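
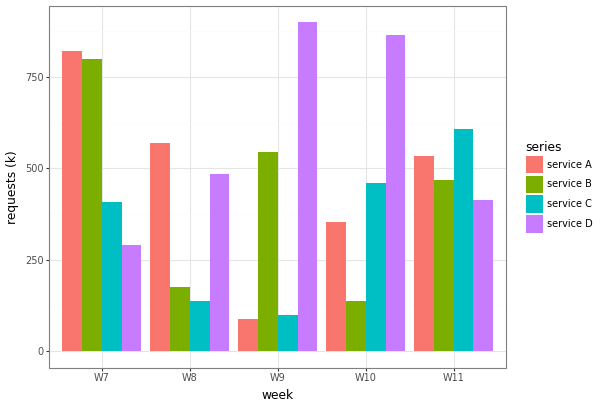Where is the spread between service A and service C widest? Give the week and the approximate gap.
W8, ≈ 500 k

W8: service A ≈ 600, service C ≈ 100 → gap ≈ 500. Next-largest (W7) is only ≈ 400.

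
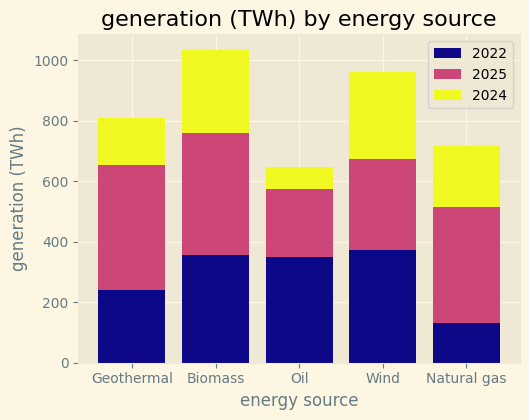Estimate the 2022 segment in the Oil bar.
2022 top ≈ 300, bottom ≈ 0; segment ≈ 300.

≈ 300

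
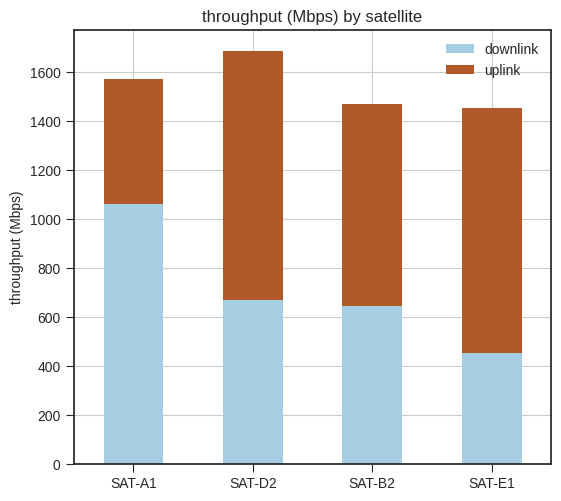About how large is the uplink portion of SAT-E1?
uplink top ≈ 1400, bottom ≈ 400; segment ≈ 1000.

≈ 1000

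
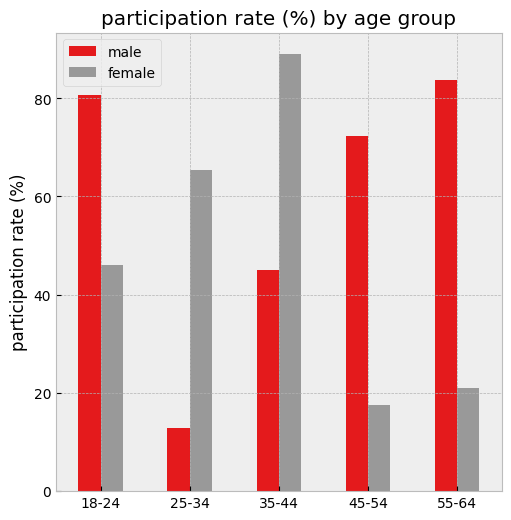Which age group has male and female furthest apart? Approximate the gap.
55-64: male ≈ 80, female ≈ 20 → gap ≈ 60. Next-largest (45-54) is only ≈ 50.

55-64, ≈ 60 %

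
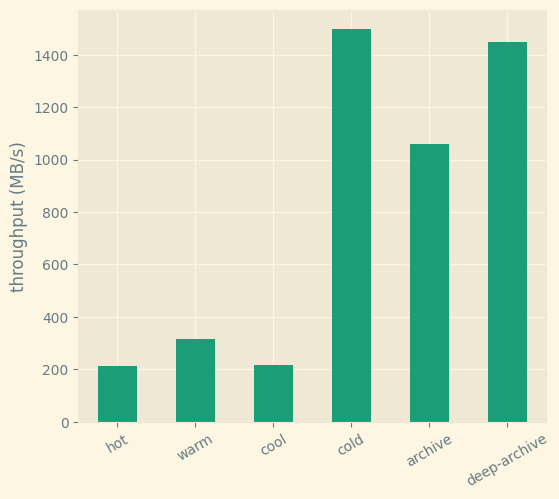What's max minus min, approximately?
Max cold ≈ 1400, min hot ≈ 200; range ≈ 1200.

≈ 1200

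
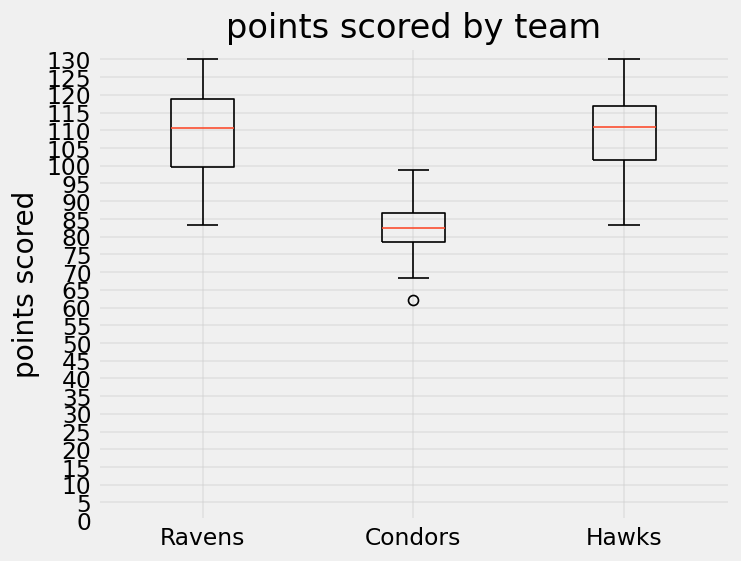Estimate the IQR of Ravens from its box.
≈ 20

Q3 ≈ 120, Q1 ≈ 100; IQR ≈ 20.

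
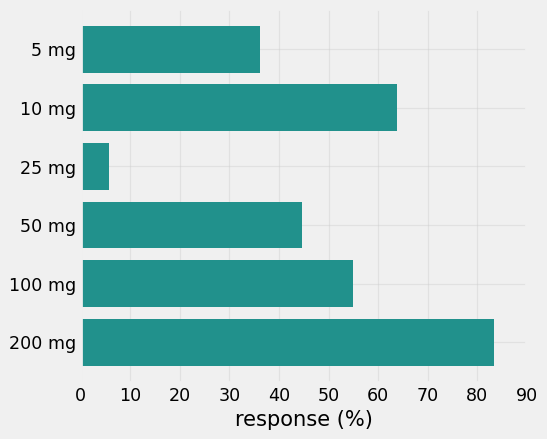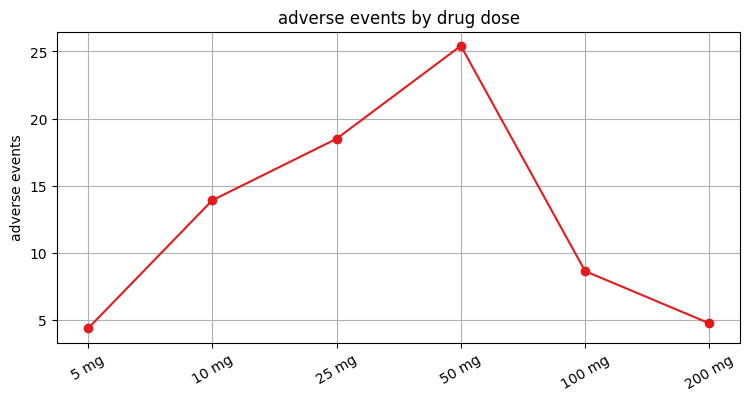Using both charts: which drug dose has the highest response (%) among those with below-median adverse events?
Chart 2 median adverse events ≈ 10; below-median drug doses: 5 mg, 100 mg, 200 mg. Among those, 200 mg has the highest response (%) (≈ 80).

200 mg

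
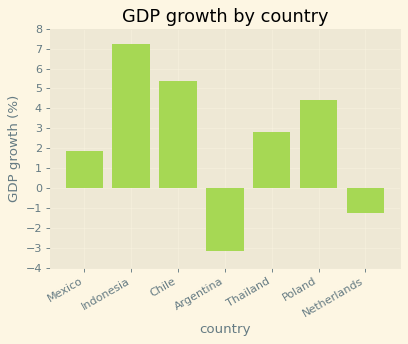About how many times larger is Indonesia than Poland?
Indonesia ≈ 7, Poland ≈ 4; 7/4 ≈ 1.75.

≈ 1.75×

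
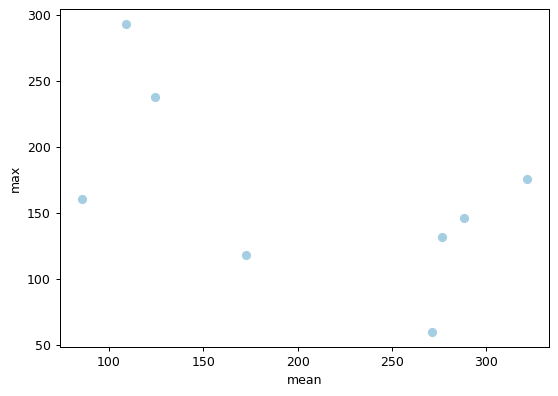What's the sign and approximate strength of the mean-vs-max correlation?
Points are negatively correlated; moderate (|r| ≈ 0.5).

negative, moderate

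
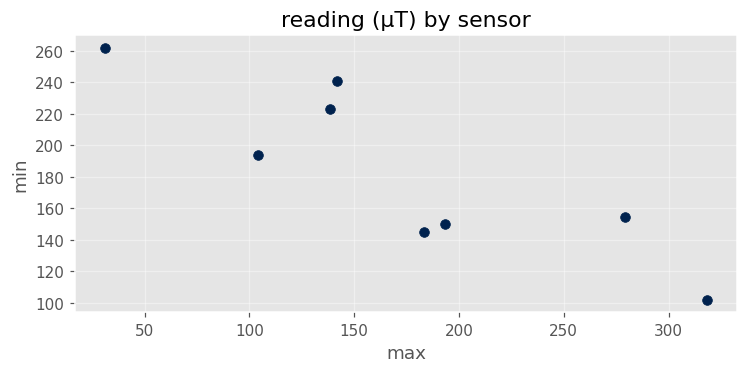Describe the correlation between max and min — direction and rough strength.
negative, strong

Points are negatively correlated; strong (|r| ≈ 0.9).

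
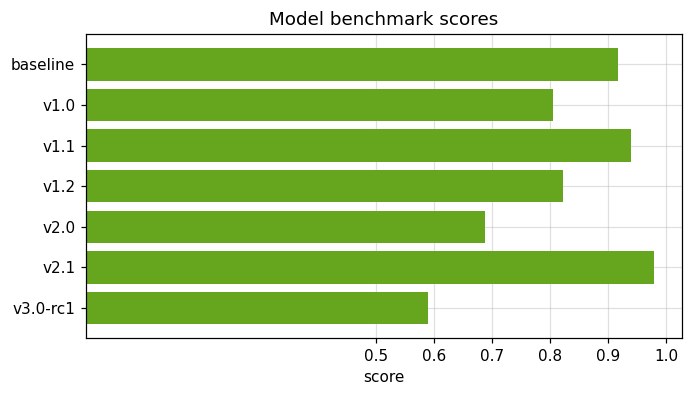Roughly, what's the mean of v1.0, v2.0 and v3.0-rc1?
≈ 0.7

(0.8 + 0.7 + 0.6) / 3 ≈ 0.7.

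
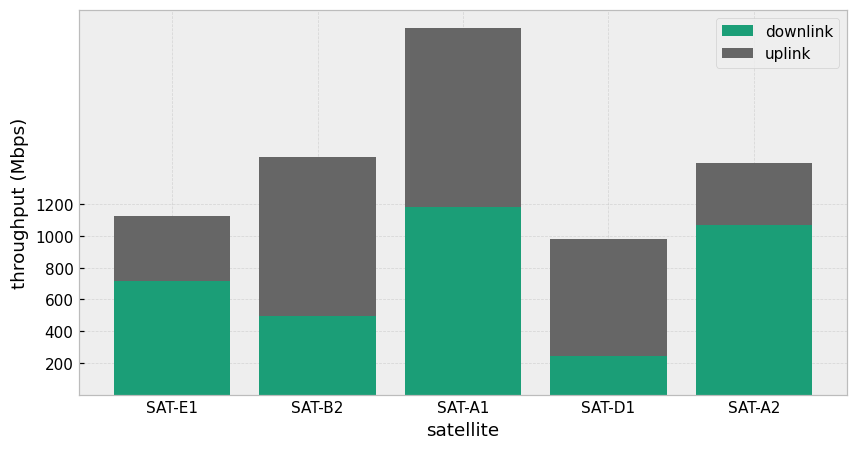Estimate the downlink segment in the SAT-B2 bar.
downlink top ≈ 400, bottom ≈ 0; segment ≈ 400.

≈ 400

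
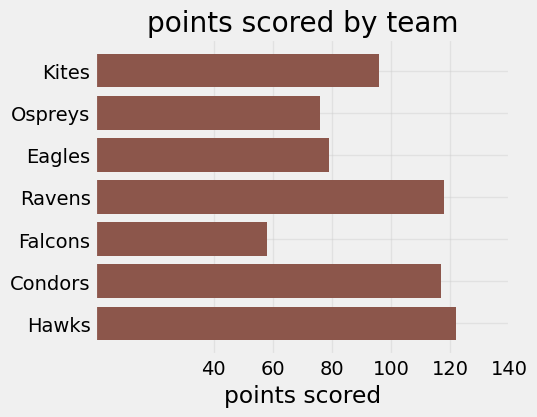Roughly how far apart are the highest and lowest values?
≈ 60

Max Hawks ≈ 120, min Falcons ≈ 60; range ≈ 60.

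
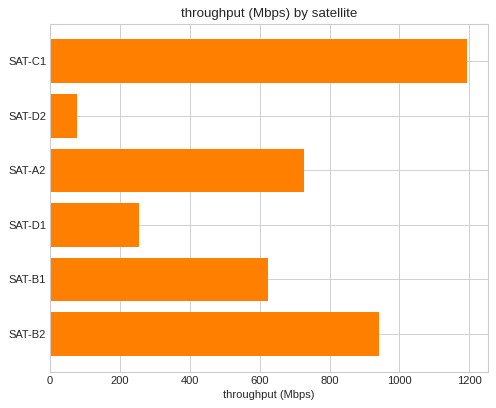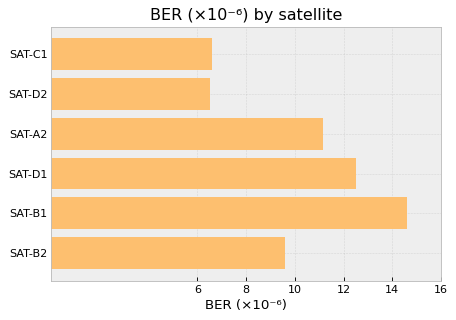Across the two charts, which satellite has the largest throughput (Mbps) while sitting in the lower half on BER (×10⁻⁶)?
Chart 2 median BER (×10⁻⁶) ≈ 10; below-median satellites: SAT-C1, SAT-D2, SAT-B2. Among those, SAT-C1 has the highest throughput (Mbps) (≈ 1200).

SAT-C1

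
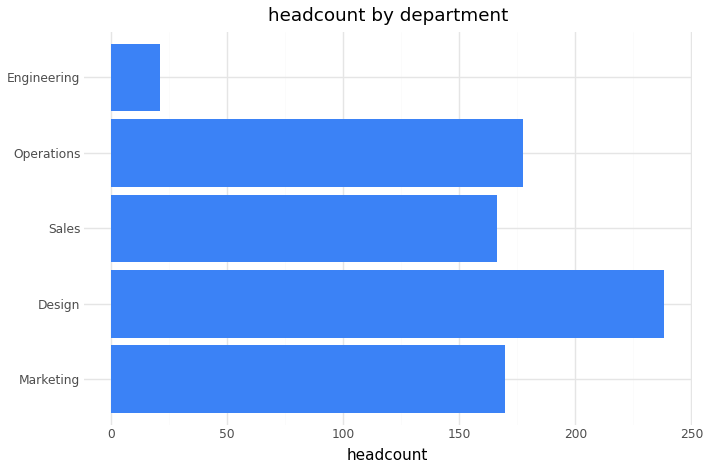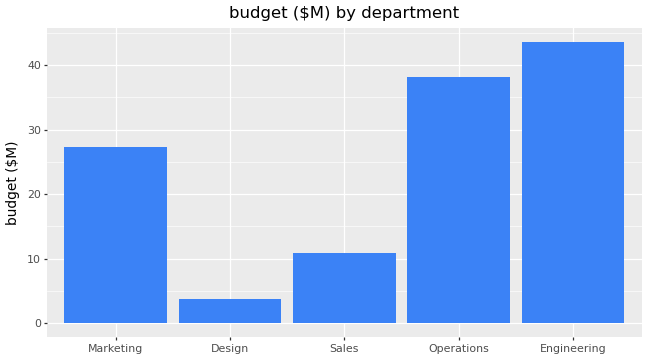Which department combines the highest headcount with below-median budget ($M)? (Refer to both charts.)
Design

Chart 2 median budget ($M) ≈ 25; below-median departments: Design, Sales. Among those, Design has the highest headcount (≈ 250).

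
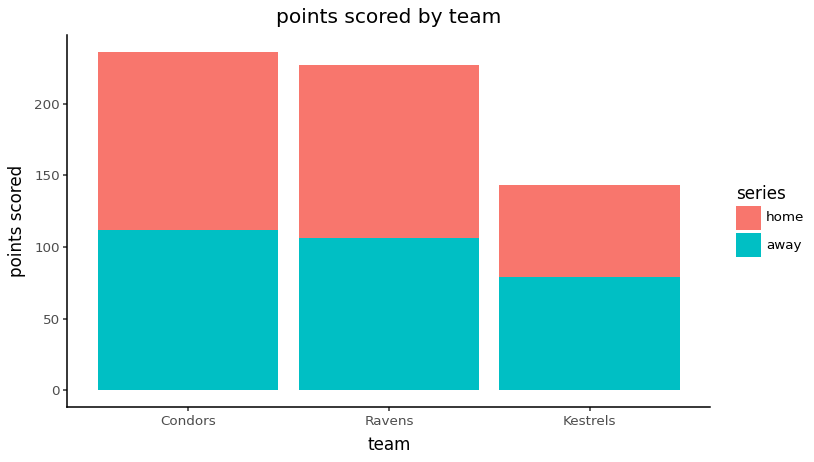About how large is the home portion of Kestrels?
home top ≈ 140, bottom ≈ 80; segment ≈ 60.

≈ 60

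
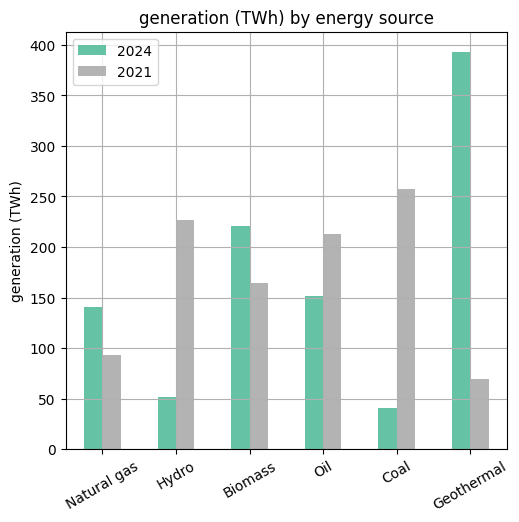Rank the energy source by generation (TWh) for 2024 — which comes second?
Biomass

Top 3 for 2024: Geothermal ≈ 400, Biomass ≈ 200, Oil ≈ 150.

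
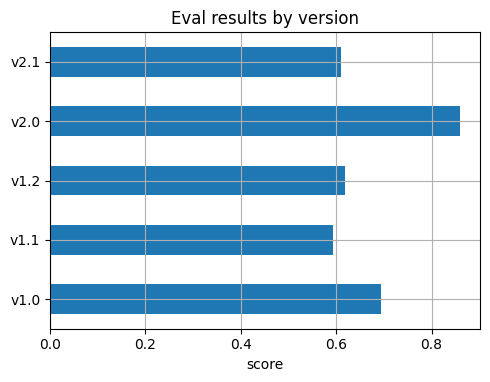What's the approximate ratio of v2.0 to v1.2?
≈ 1.5×

v2.0 ≈ 0.9, v1.2 ≈ 0.6; 0.9/0.6 ≈ 1.5.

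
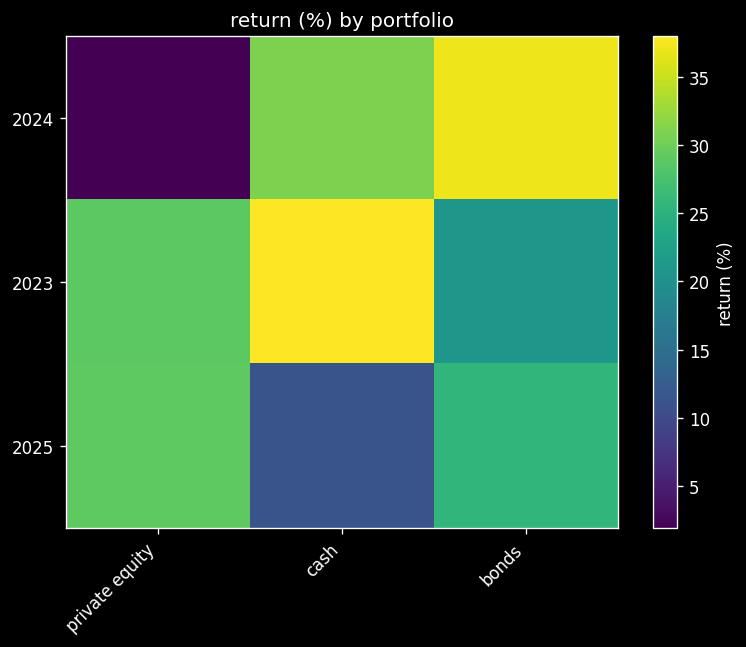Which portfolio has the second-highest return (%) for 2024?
Top 3 for 2024: bonds ≈ 35, cash ≈ 30, private equity ≈ 0.

cash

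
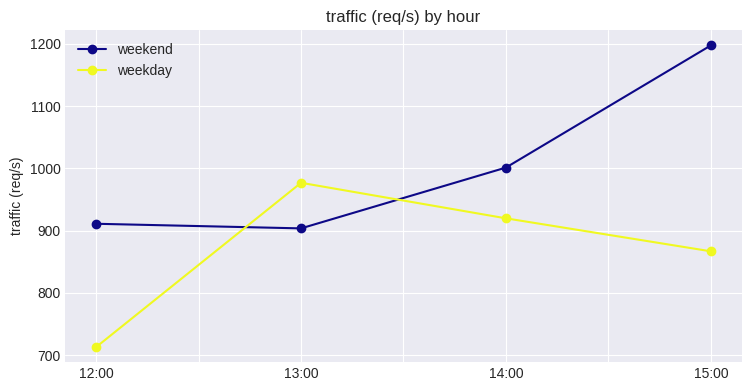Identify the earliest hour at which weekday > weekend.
13:00

12:00: weekday ≈ 700 vs weekend ≈ 900 (not yet); 13:00: weekday ≈ 1000 vs weekend ≈ 900 (first crossover).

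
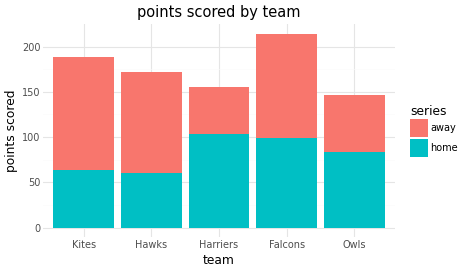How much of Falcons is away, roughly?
≈ 120

away top ≈ 220, bottom ≈ 100; segment ≈ 120.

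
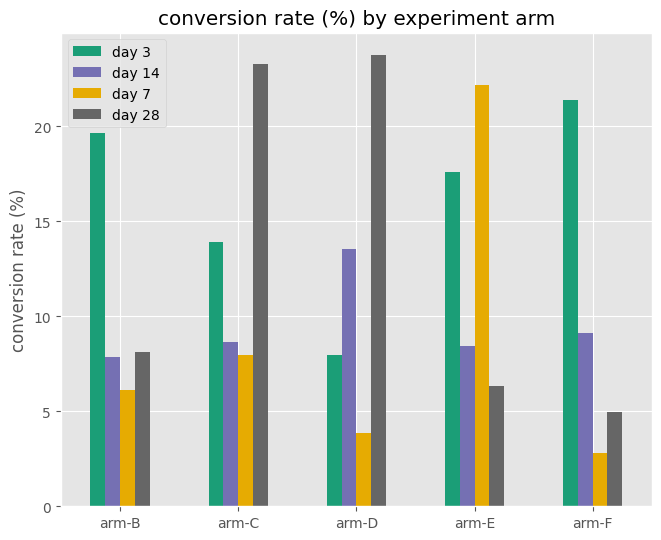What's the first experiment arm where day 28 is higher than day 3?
arm-C

arm-B: day 28 ≈ 8 vs day 3 ≈ 20 (not yet); arm-C: day 28 ≈ 24 vs day 3 ≈ 14 (first crossover).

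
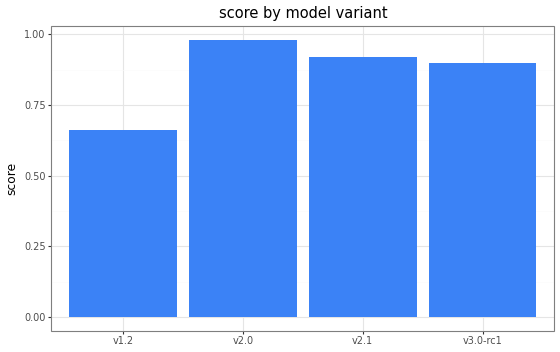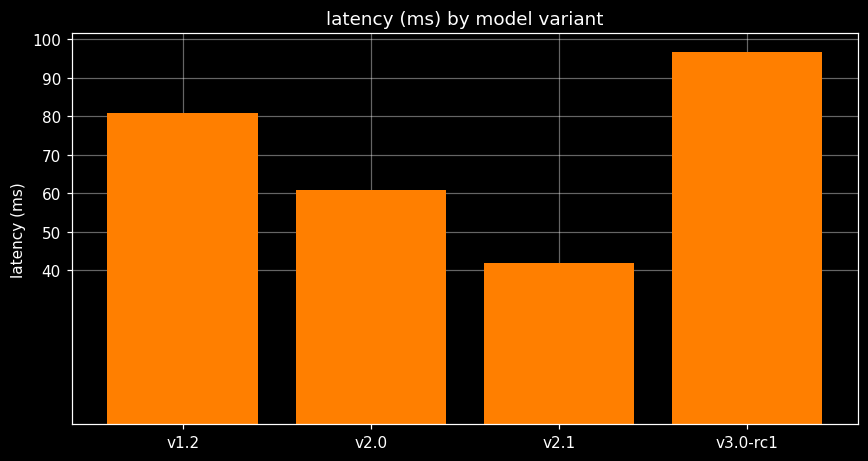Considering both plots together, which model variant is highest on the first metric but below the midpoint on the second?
v2.0

Chart 2 median latency (ms) ≈ 70; below-median model variants: v2.0, v2.1. Among those, v2.0 has the highest score (≈ 1).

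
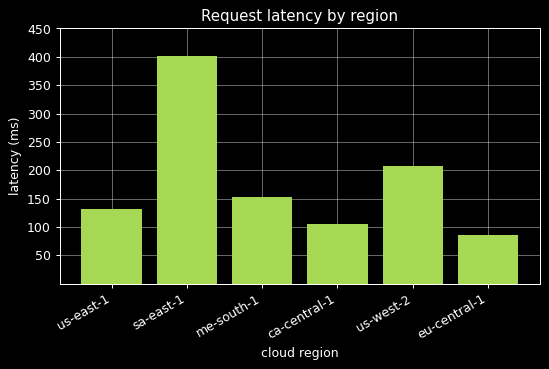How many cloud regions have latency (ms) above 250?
1

Above 250: sa-east-1.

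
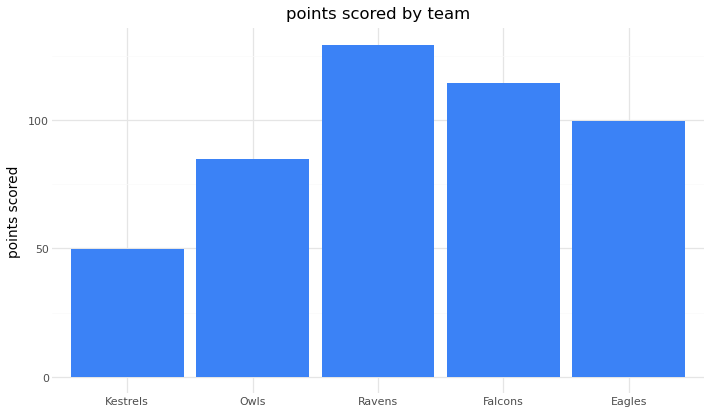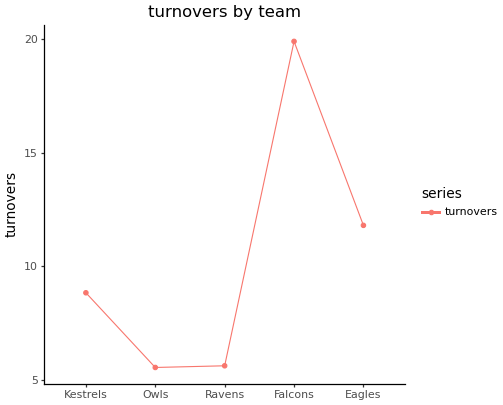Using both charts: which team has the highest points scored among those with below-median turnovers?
Ravens

Chart 2 median turnovers ≈ 8; below-median teams: Owls, Ravens. Among those, Ravens has the highest points scored (≈ 120).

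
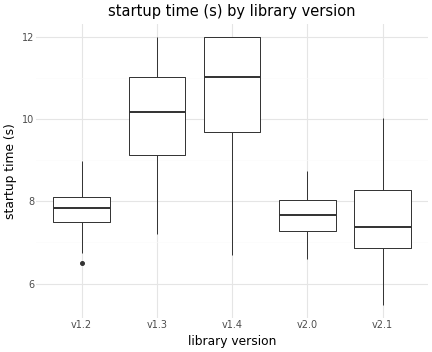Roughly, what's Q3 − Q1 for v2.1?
Q3 ≈ 8.5, Q1 ≈ 7.0; IQR ≈ 1.5.

≈ 1.5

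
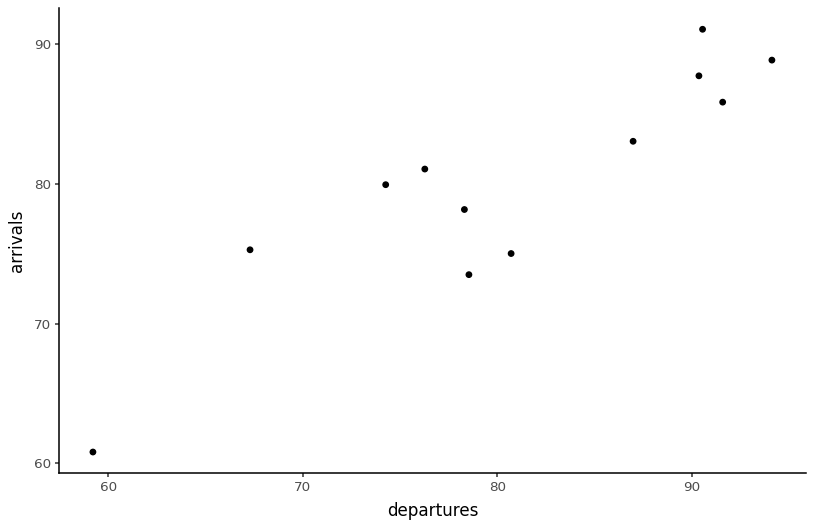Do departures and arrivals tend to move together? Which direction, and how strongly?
Points are positively correlated; strong (|r| ≈ 0.9).

positive, strong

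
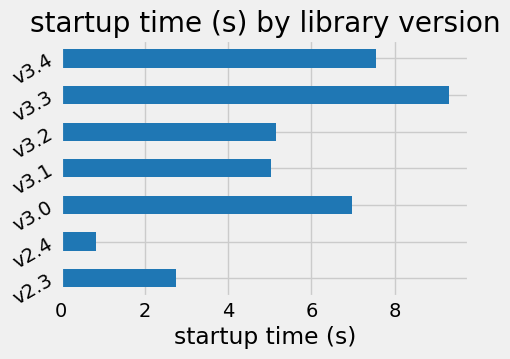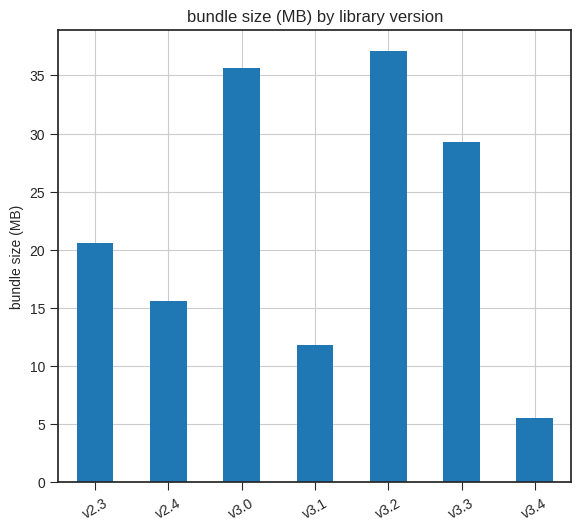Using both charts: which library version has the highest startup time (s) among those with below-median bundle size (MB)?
Chart 2 median bundle size (MB) ≈ 20; below-median library versions: v2.4, v3.1, v3.4. Among those, v3.4 has the highest startup time (s) (≈ 8).

v3.4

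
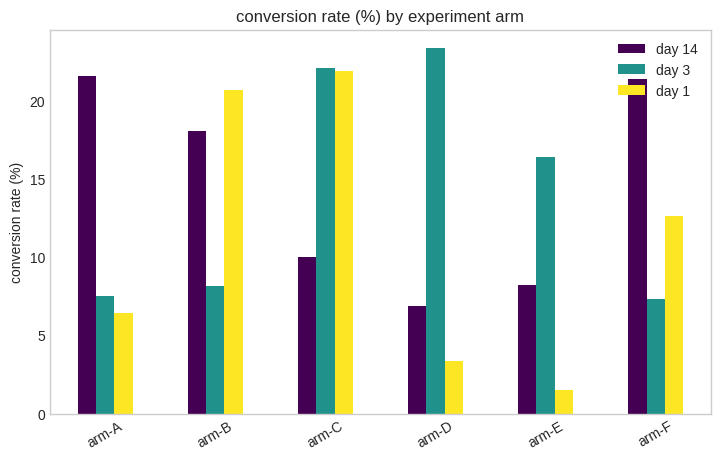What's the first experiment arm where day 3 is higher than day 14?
arm-B: day 3 ≈ 8 vs day 14 ≈ 18 (not yet); arm-C: day 3 ≈ 22 vs day 14 ≈ 10 (first crossover).

arm-C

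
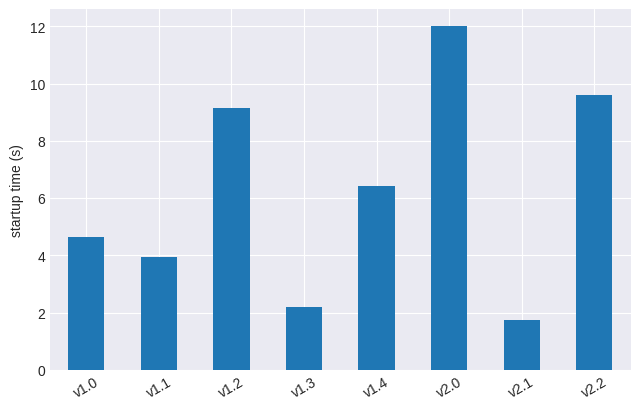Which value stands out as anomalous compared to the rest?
v2.0 ≈ 12; the rest sit between ≈ 2 and ≈ 10.

v2.0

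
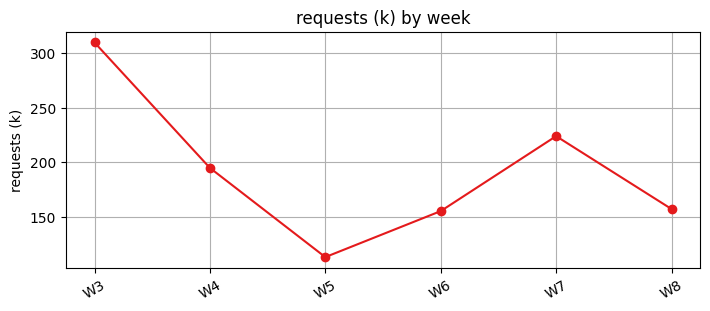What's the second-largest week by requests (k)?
Top 3: W3 ≈ 300, W7 ≈ 220, W4 ≈ 200.

W7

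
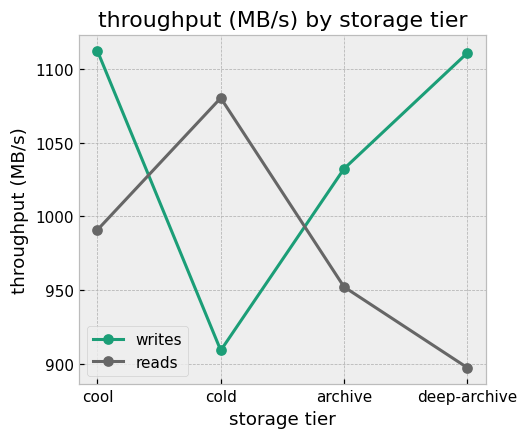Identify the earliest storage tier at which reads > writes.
cold

cool: reads ≈ 1000 vs writes ≈ 1120 (not yet); cold: reads ≈ 1080 vs writes ≈ 900 (first crossover).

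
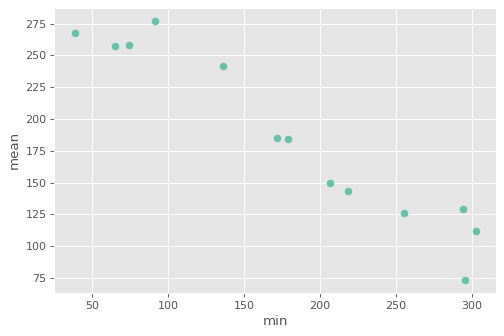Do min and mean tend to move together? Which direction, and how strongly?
negative, strong

Points are negatively correlated; strong (|r| ≈ 1.0).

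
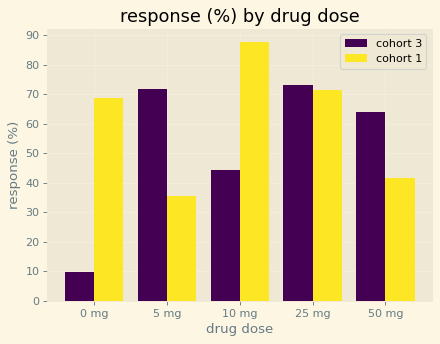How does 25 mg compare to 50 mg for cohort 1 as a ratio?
≈ 1.75×

25 mg ≈ 70, 50 mg ≈ 40; 70/40 ≈ 1.75.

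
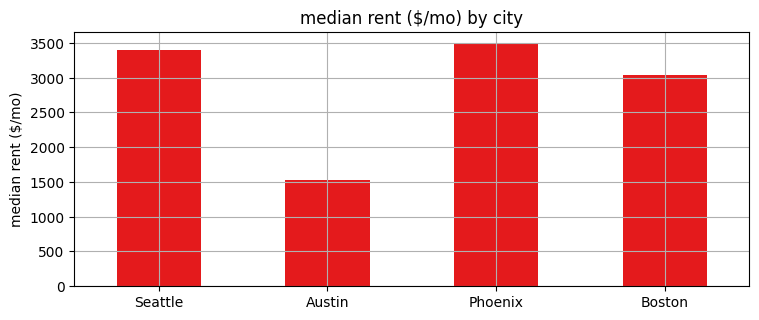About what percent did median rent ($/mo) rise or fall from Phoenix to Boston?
≈ -14.3%

Phoenix ≈ 3500, Boston ≈ 3000; (3000 − 3500) / 3500 ≈ -14.3%.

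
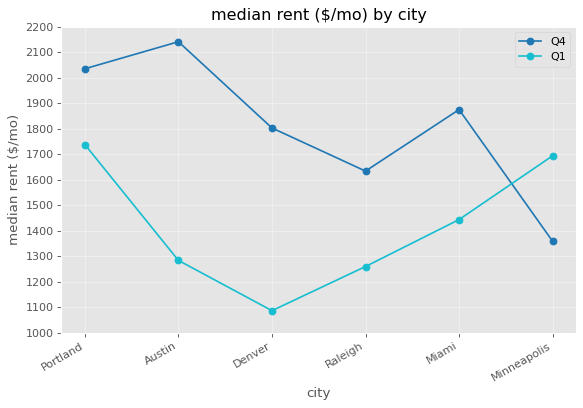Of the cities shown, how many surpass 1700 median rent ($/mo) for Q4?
Above 1700: Portland, Austin, Denver, Miami.

4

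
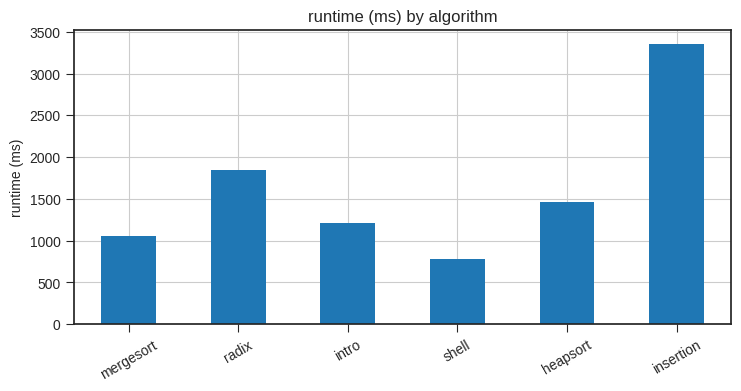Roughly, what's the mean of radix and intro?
(2000 + 1000) / 2 ≈ 1500.

≈ 1500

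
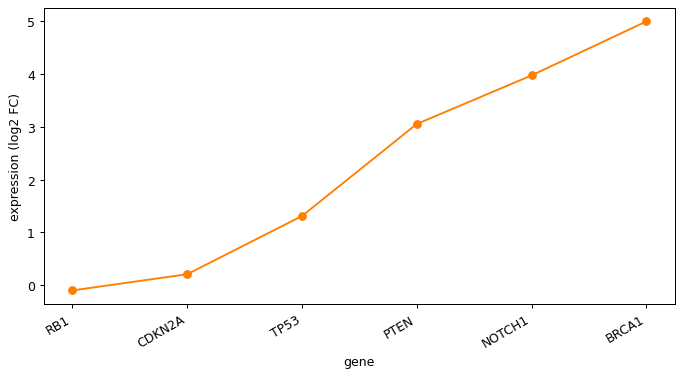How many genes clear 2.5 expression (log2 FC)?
3

Above 2.5: PTEN, NOTCH1, BRCA1.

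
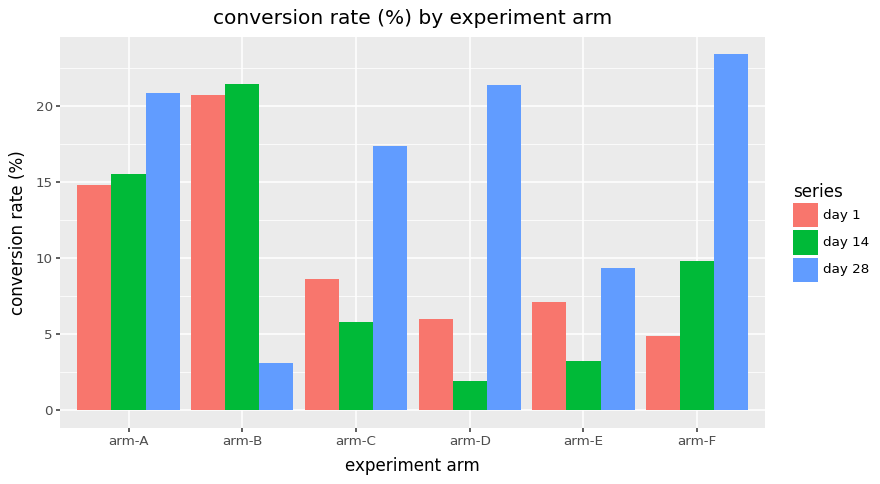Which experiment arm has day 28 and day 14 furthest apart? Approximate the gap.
arm-D: day 28 ≈ 22, day 14 ≈ 2 → gap ≈ 20. Next-largest (arm-B) is only ≈ 18.

arm-D, ≈ 20 %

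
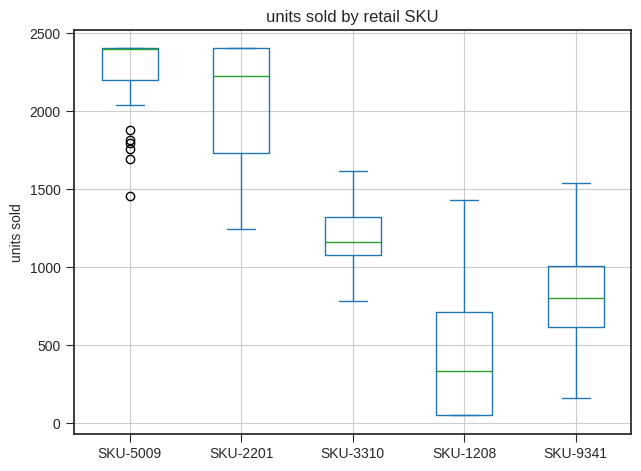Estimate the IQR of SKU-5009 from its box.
≈ 200

Q3 ≈ 2400, Q1 ≈ 2200; IQR ≈ 200.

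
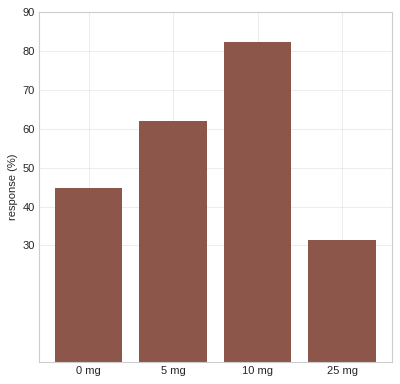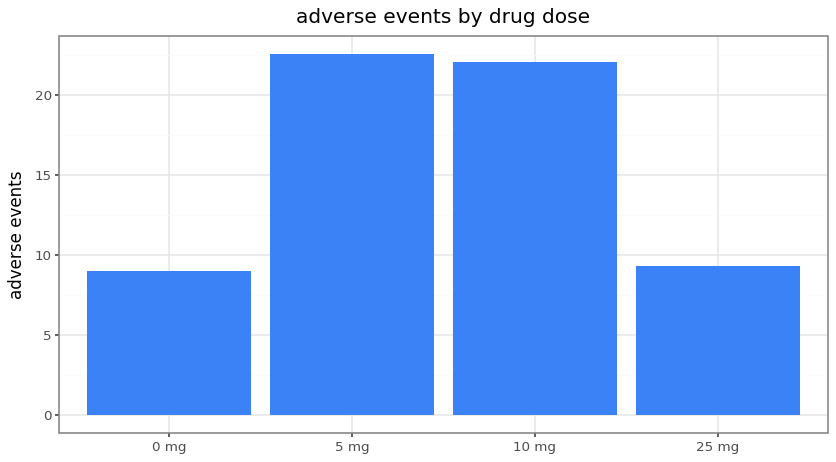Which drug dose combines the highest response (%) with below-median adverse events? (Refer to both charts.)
0 mg

Chart 2 median adverse events ≈ 15; below-median drug doses: 0 mg, 25 mg. Among those, 0 mg has the highest response (%) (≈ 40).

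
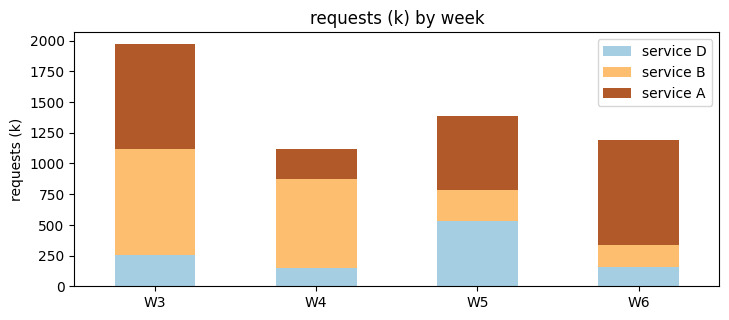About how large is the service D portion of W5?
≈ 600

service D top ≈ 600, bottom ≈ 0; segment ≈ 600.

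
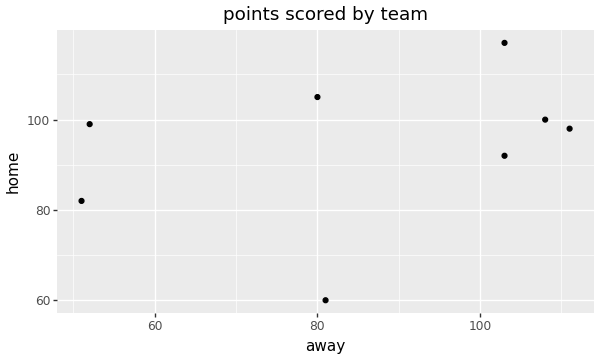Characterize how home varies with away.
positive, weak

Points are positively correlated; weak (|r| ≈ 0.3).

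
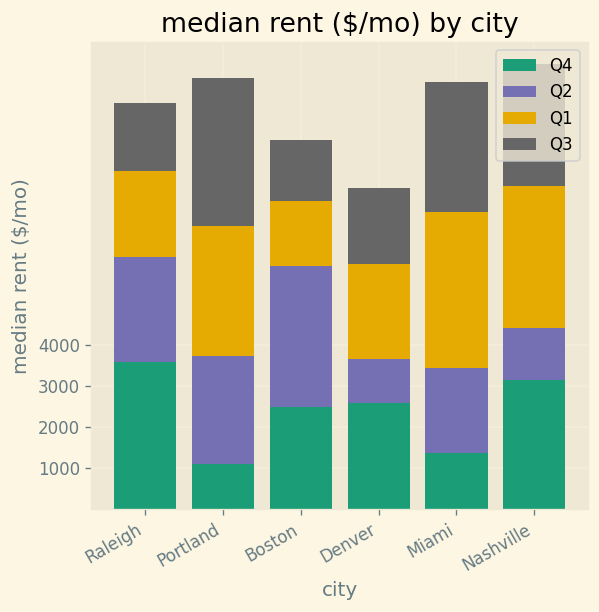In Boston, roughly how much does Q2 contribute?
≈ 4000

Q2 top ≈ 6000, bottom ≈ 2000; segment ≈ 4000.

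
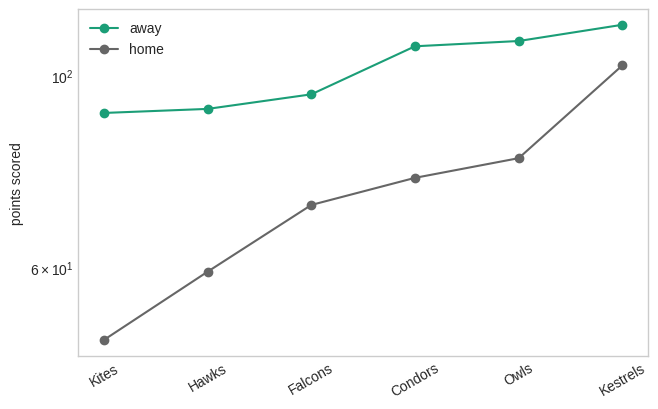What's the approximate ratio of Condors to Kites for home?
≈ 1.6×

Condors ≈ 80, Kites ≈ 50; 80/50 ≈ 1.6.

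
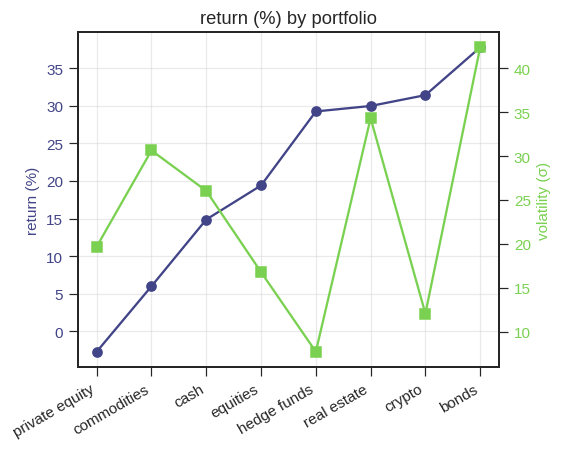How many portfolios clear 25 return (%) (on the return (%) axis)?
4

Above 25: hedge funds, real estate, crypto, bonds.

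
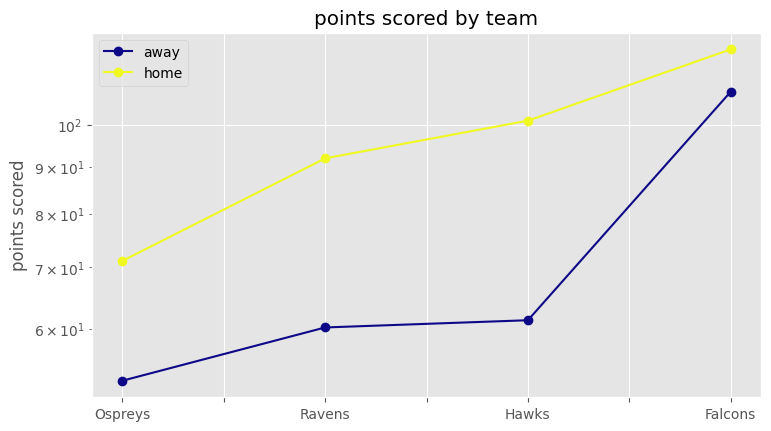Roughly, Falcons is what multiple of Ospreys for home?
≈ 1.71×

Falcons ≈ 120, Ospreys ≈ 70; 120/70 ≈ 1.71.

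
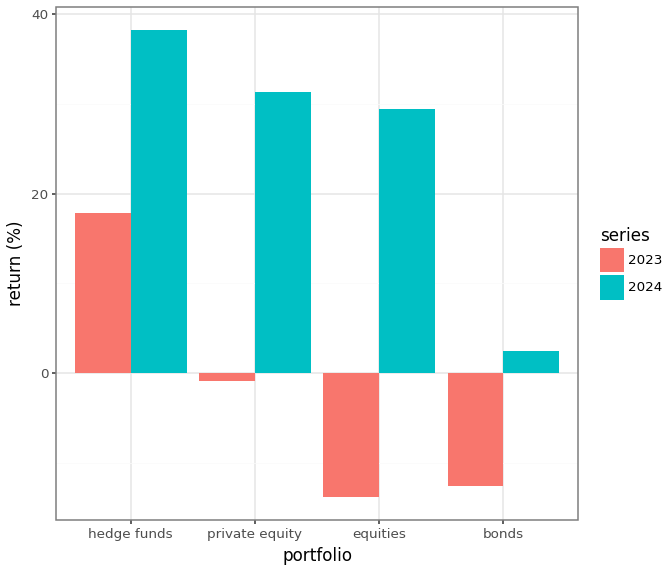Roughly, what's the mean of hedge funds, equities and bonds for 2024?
≈ 23

(40 + 30 + 0) / 3 ≈ 23.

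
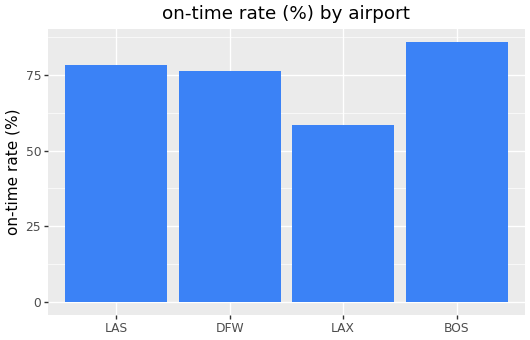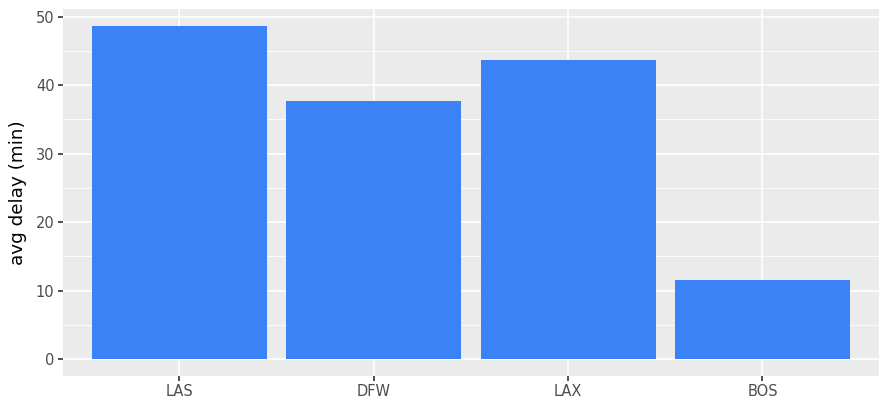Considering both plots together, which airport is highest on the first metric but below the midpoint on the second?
BOS

Chart 2 median avg delay (min) ≈ 40; below-median airports: DFW, BOS. Among those, BOS has the highest on-time rate (%) (≈ 90).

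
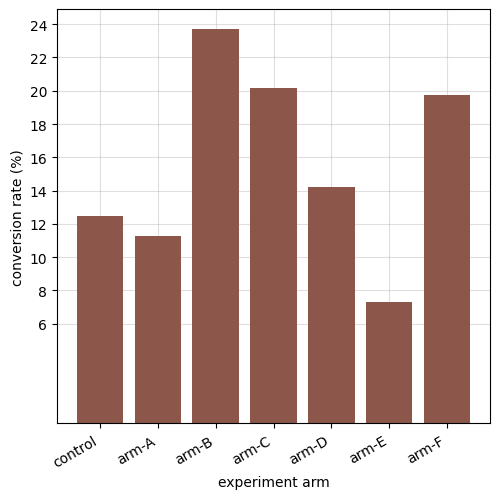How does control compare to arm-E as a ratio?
control ≈ 12, arm-E ≈ 8; 12/8 ≈ 1.5.

≈ 1.5×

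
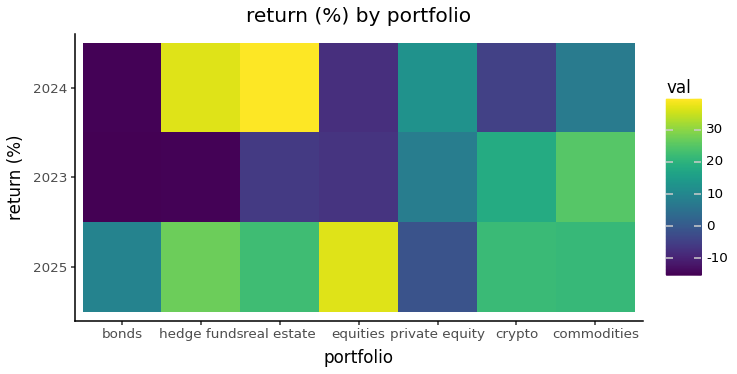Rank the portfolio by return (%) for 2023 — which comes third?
private equity

Top 4 for 2023: commodities ≈ 25, crypto ≈ 20, private equity ≈ 10, real estate ≈ -5.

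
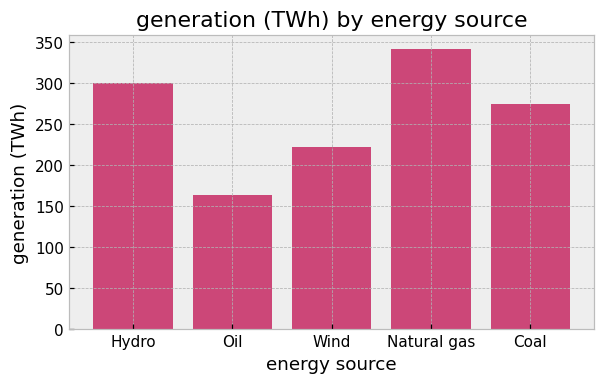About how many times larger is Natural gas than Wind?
≈ 1.75×

Natural gas ≈ 350, Wind ≈ 200; 350/200 ≈ 1.75.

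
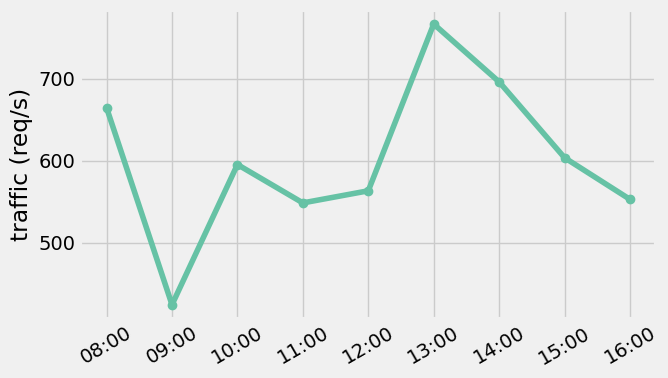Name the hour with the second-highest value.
Top 3: 13:00 ≈ 750, 14:00 ≈ 700, 08:00 ≈ 650.

14:00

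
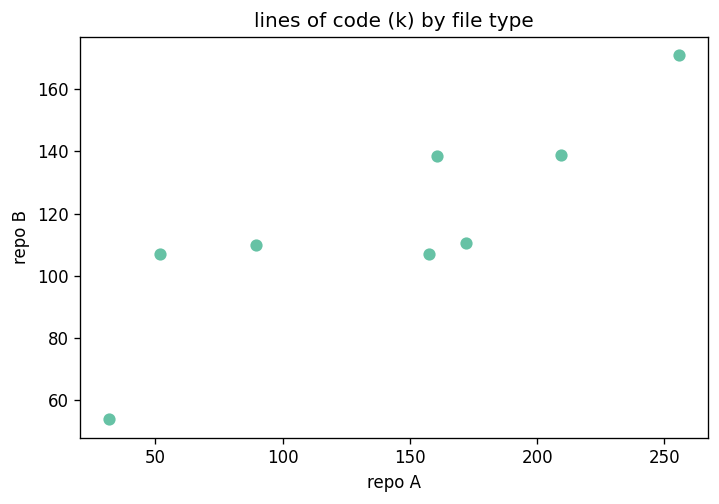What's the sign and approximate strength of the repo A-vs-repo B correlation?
positive, strong

Points are positively correlated; strong (|r| ≈ 0.9).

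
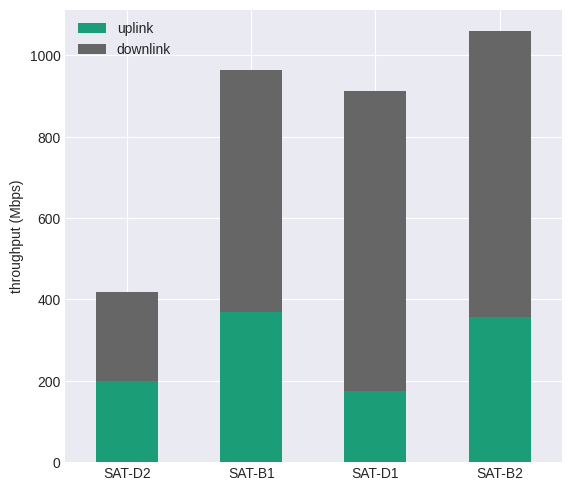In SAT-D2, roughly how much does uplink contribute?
≈ 200

uplink top ≈ 200, bottom ≈ 0; segment ≈ 200.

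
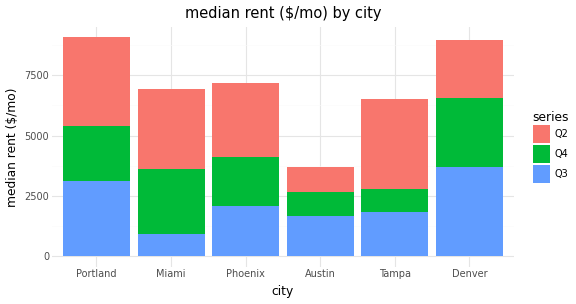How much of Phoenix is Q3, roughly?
≈ 2000

Q3 top ≈ 2000, bottom ≈ 0; segment ≈ 2000.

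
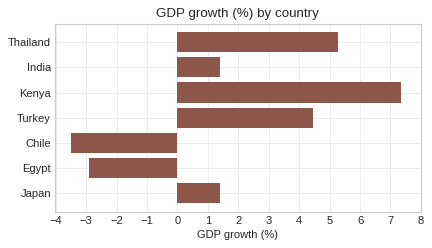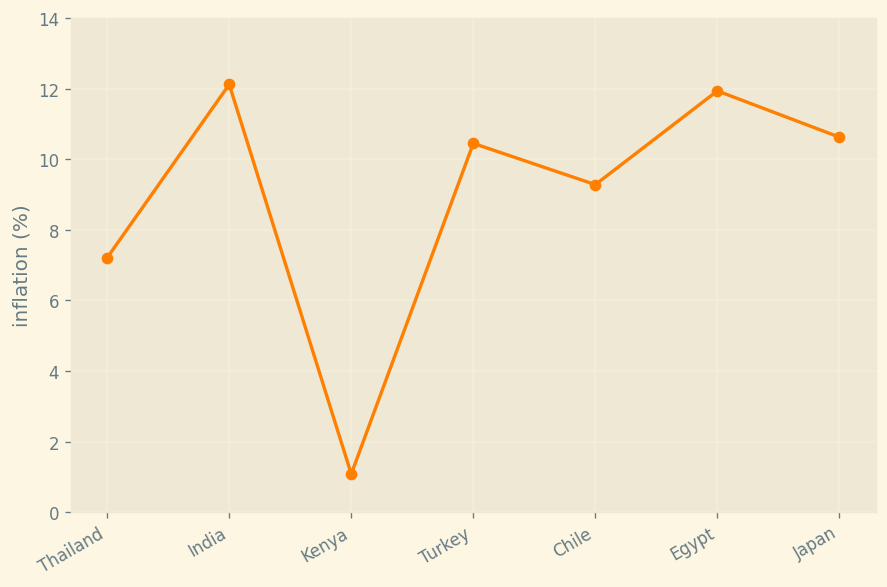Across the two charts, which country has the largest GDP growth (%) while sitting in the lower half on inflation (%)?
Chart 2 median inflation (%) ≈ 10; below-median countries: Thailand, Kenya, Chile. Among those, Kenya has the highest GDP growth (%) (≈ 7).

Kenya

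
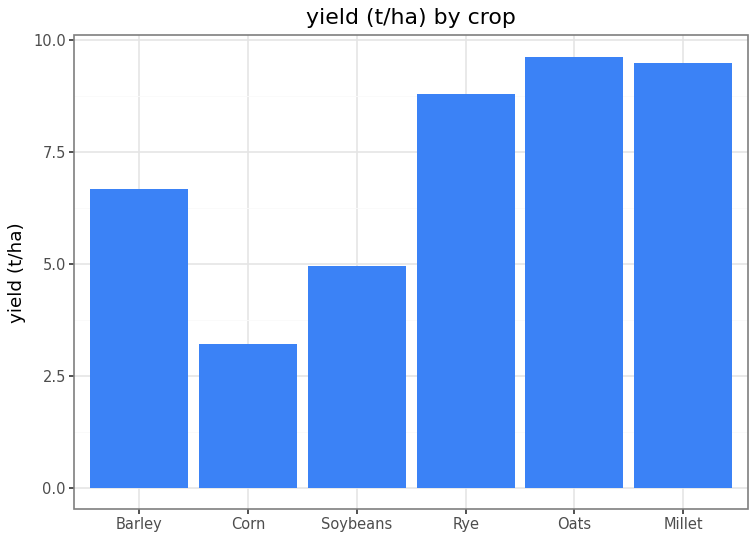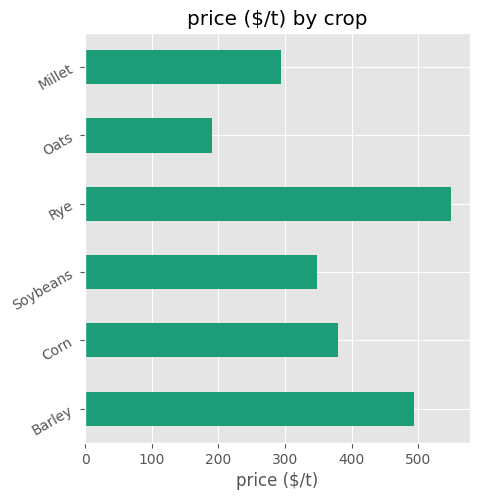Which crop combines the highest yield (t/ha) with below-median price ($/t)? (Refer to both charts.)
Oats

Chart 2 median price ($/t) ≈ 400; below-median crops: Soybeans, Oats, Millet. Among those, Oats has the highest yield (t/ha) (≈ 10).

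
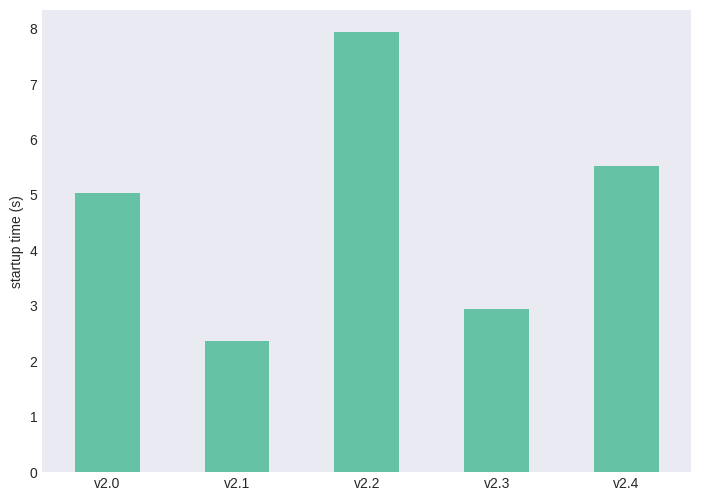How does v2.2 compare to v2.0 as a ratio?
≈ 1.6×

v2.2 ≈ 8, v2.0 ≈ 5; 8/5 ≈ 1.6.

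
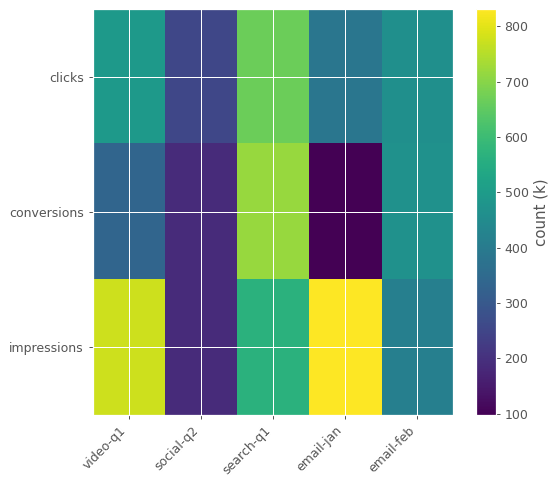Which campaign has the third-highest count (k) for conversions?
video-q1

Top 4 for conversions: search-q1 ≈ 700, email-feb ≈ 500, video-q1 ≈ 300, social-q2 ≈ 200.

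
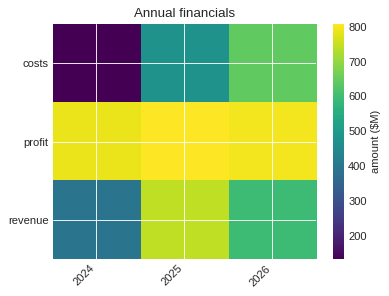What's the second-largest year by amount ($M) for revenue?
Top 3 for revenue: 2025 ≈ 700, 2026 ≈ 600, 2024 ≈ 400.

2026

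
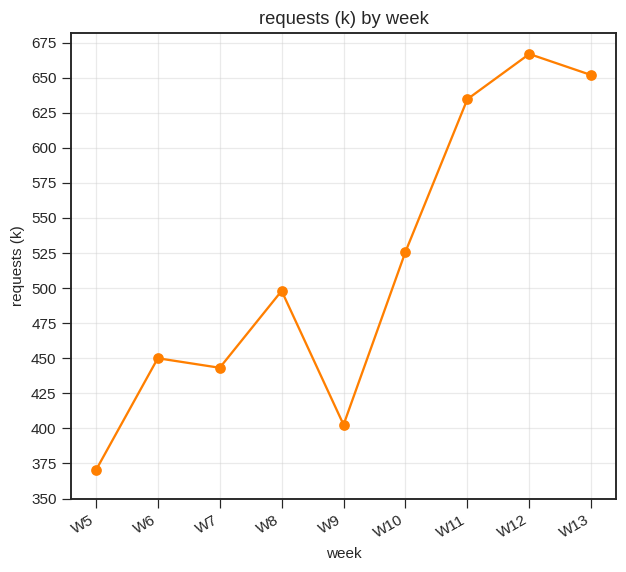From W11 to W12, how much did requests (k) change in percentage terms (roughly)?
≈ +8%

W11 ≈ 625, W12 ≈ 675; (675 − 625) / 625 ≈ +8%.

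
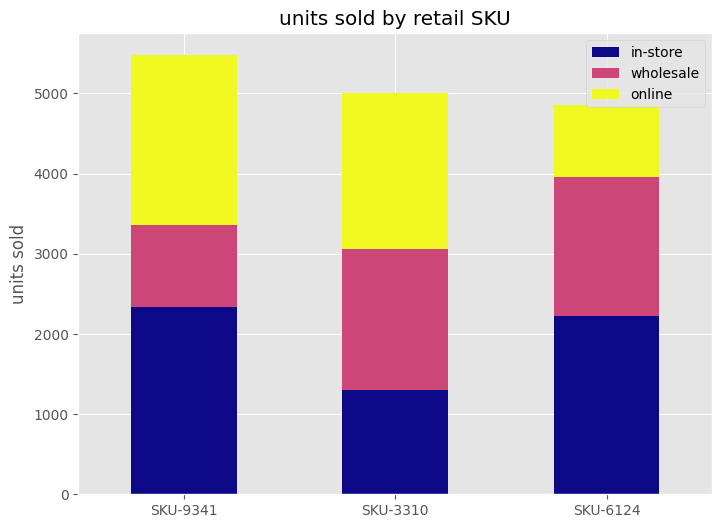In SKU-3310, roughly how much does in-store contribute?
in-store top ≈ 1500, bottom ≈ 0; segment ≈ 1500.

≈ 1500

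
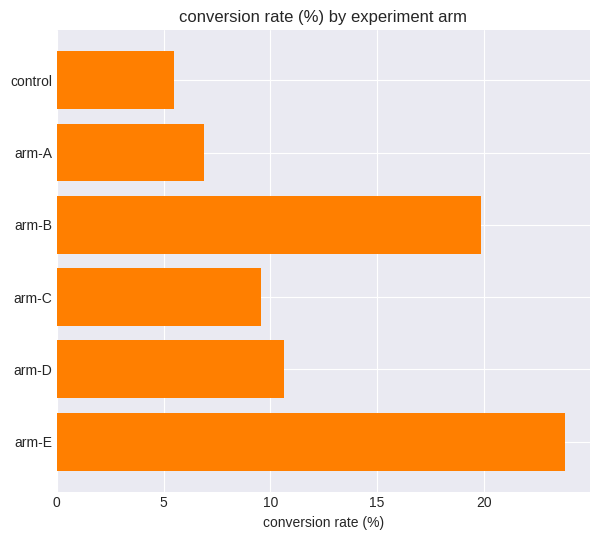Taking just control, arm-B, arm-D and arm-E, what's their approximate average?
(6 + 20 + 10 + 24) / 4 ≈ 15.

≈ 15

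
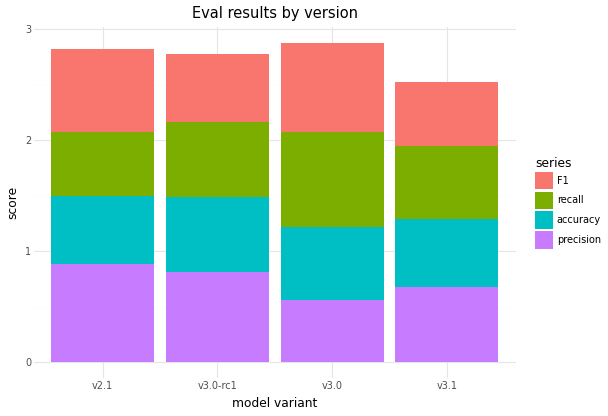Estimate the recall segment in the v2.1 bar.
≈ 0.5

recall top ≈ 2.0, bottom ≈ 1.5; segment ≈ 0.5.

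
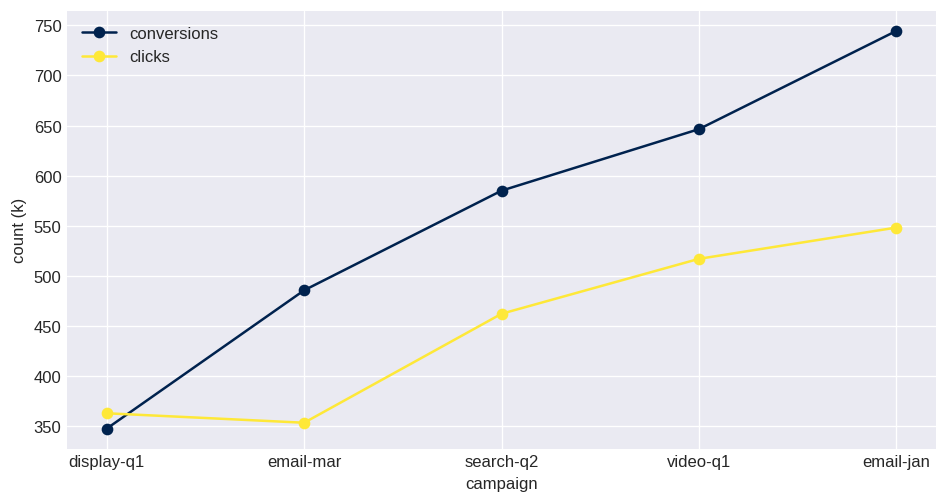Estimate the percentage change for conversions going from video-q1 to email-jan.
≈ +15.4%

video-q1 ≈ 650, email-jan ≈ 750; (750 − 650) / 650 ≈ +15.4%.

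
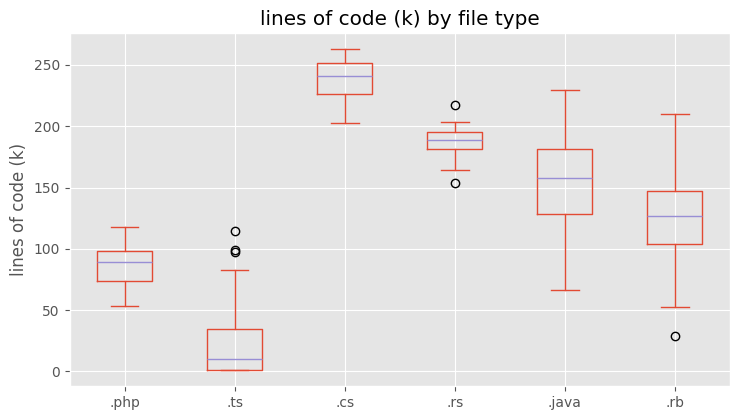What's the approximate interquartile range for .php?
≈ 20

Q3 ≈ 100, Q1 ≈ 80; IQR ≈ 20.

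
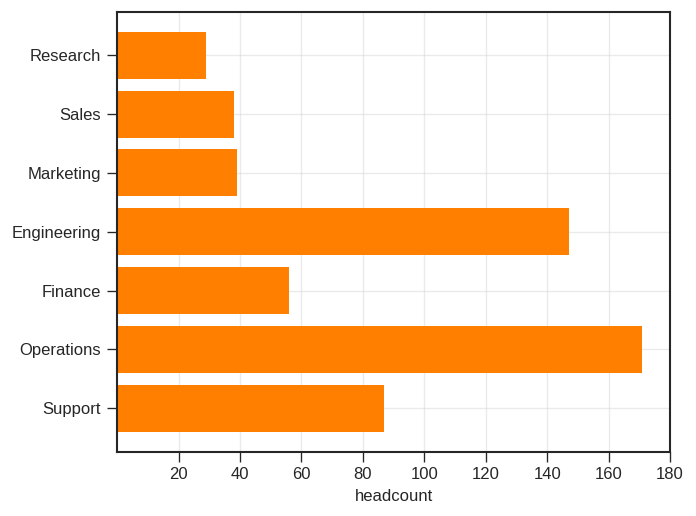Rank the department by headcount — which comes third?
Top 4: Operations ≈ 180, Engineering ≈ 140, Support ≈ 80, Finance ≈ 60.

Support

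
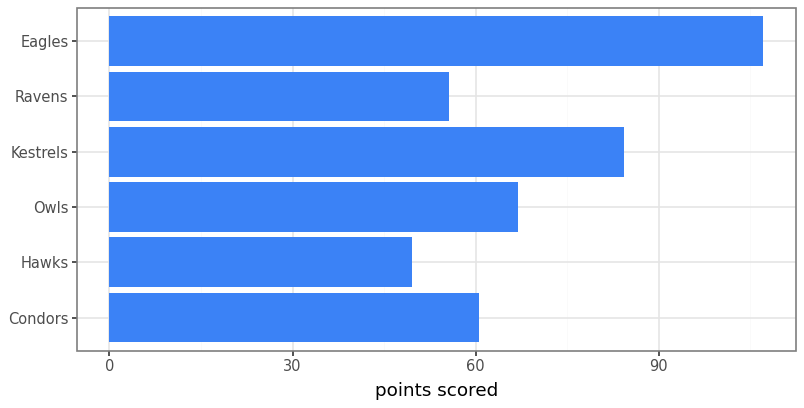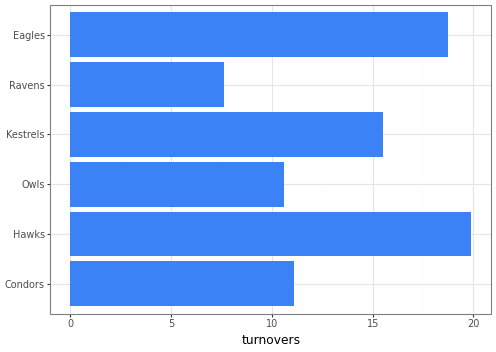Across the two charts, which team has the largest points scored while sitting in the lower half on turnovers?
Chart 2 median turnovers ≈ 14; below-median teams: Condors, Owls, Ravens. Among those, Owls has the highest points scored (≈ 70).

Owls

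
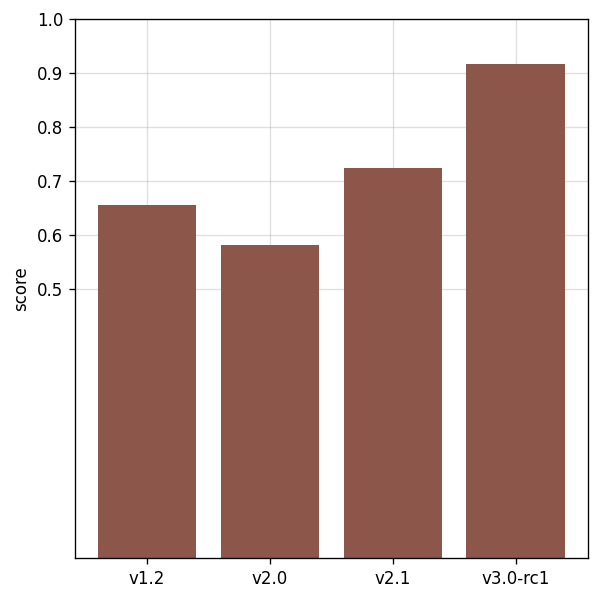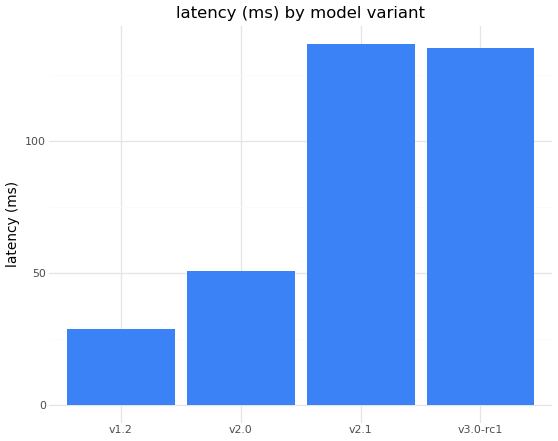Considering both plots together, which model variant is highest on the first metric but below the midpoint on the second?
v1.2

Chart 2 median latency (ms) ≈ 100; below-median model variants: v1.2, v2.0. Among those, v1.2 has the highest score (≈ 0.7).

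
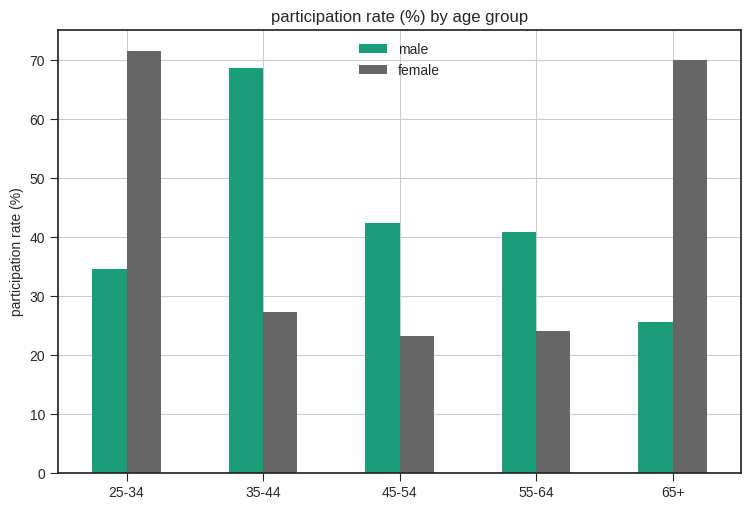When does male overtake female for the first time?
35-44

25-34: male ≈ 30 vs female ≈ 70 (not yet); 35-44: male ≈ 70 vs female ≈ 30 (first crossover).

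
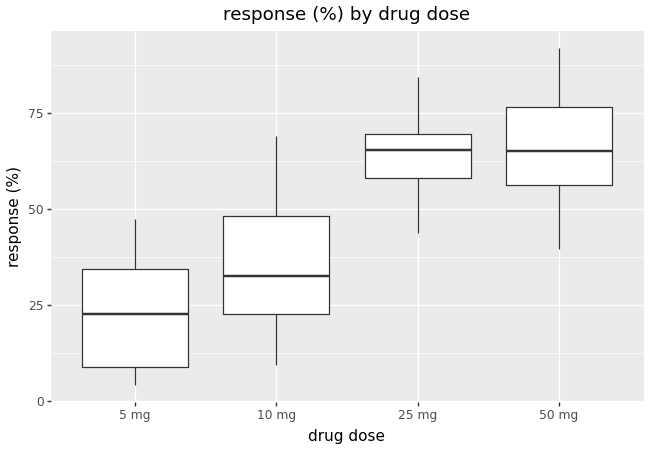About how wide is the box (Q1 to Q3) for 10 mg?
Q3 ≈ 50, Q1 ≈ 25; IQR ≈ 25.

≈ 25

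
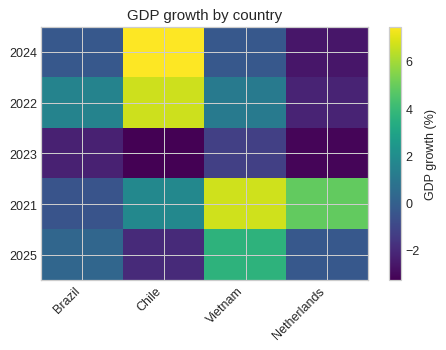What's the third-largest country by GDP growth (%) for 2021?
Top 4 for 2021: Vietnam ≈ 7, Netherlands ≈ 5, Chile ≈ 2, Brazil ≈ -1.

Chile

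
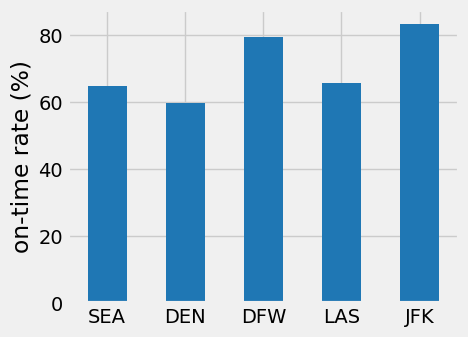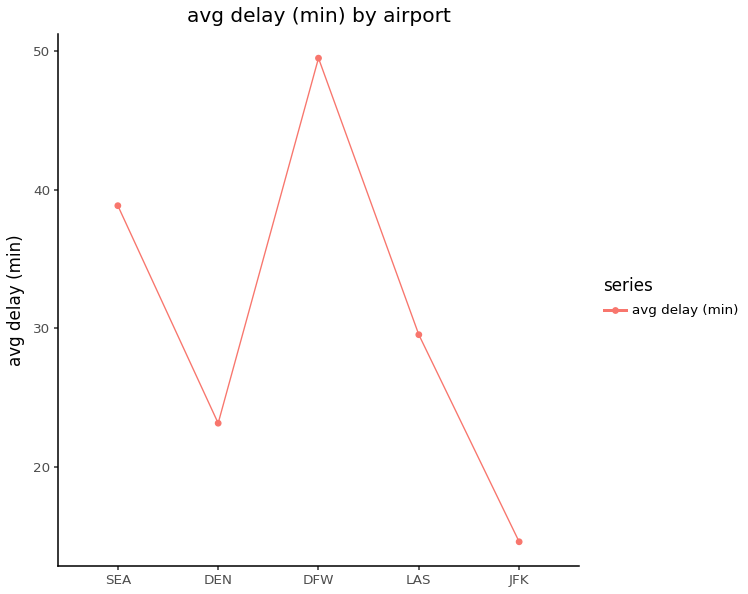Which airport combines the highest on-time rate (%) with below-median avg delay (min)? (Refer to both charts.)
Chart 2 median avg delay (min) ≈ 30; below-median airports: DEN, JFK. Among those, JFK has the highest on-time rate (%) (≈ 80).

JFK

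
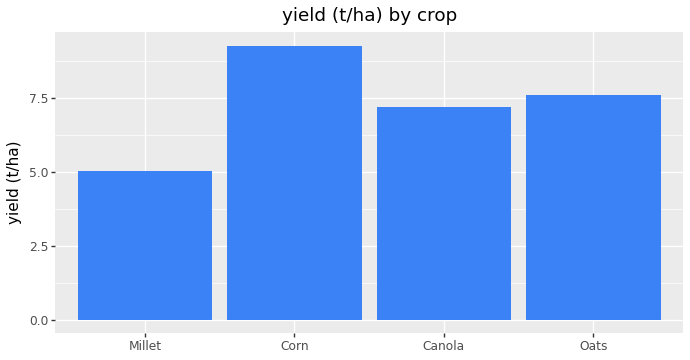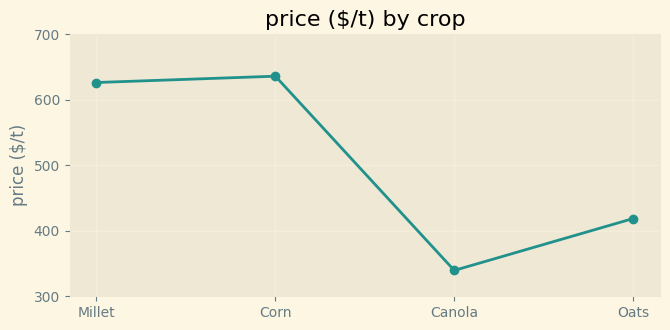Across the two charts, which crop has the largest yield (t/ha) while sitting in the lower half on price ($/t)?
Chart 2 median price ($/t) ≈ 500; below-median crops: Canola, Oats. Among those, Oats has the highest yield (t/ha) (≈ 8).

Oats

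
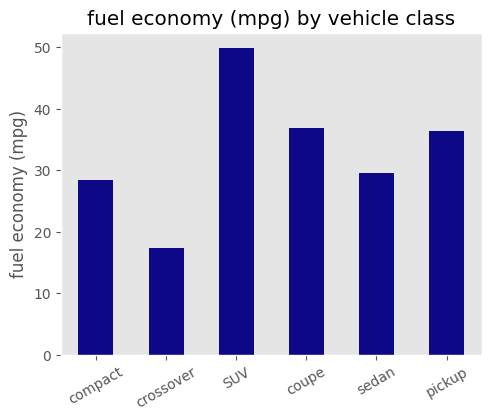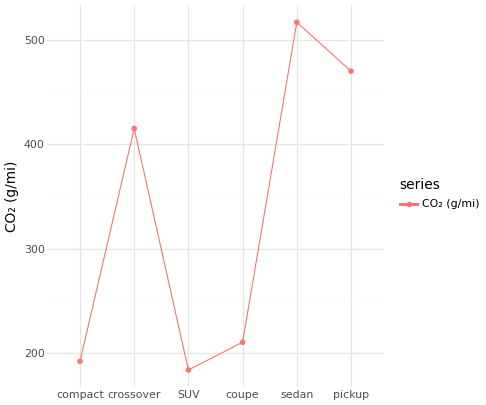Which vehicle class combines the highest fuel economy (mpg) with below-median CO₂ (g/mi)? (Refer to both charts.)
SUV

Chart 2 median CO₂ (g/mi) ≈ 300; below-median vehicle classes: compact, SUV, coupe. Among those, SUV has the highest fuel economy (mpg) (≈ 50).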